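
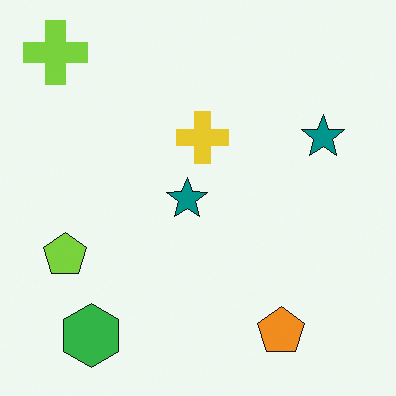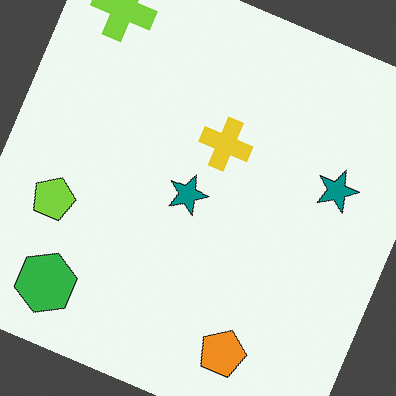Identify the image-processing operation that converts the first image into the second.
It was rotated clockwise by a clearly visible amount.

Every shape is tilted by the same angle and the image corners show triangular fill wedges — a whole-image rotation by a non-right angle.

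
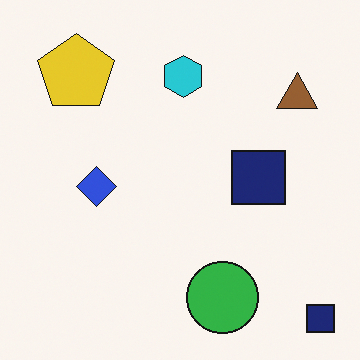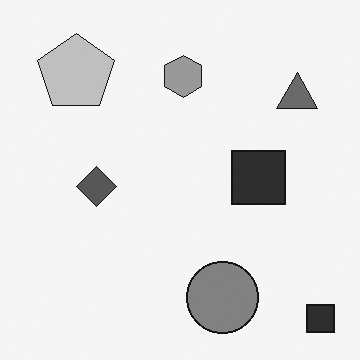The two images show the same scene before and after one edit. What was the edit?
The second image is the first converted to grayscale.

All color is removed — every shape is now a shade of grey.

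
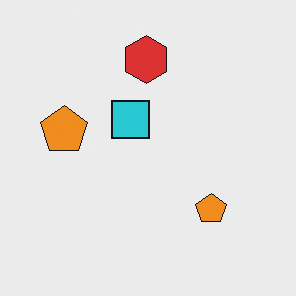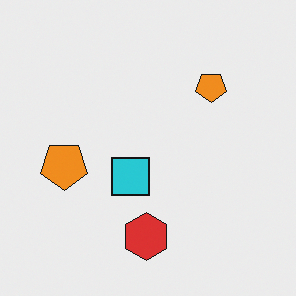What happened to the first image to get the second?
It was flipped vertically (top ↔ bottom).

The red hexagon is in the top of the first image and the bottom of the second — shapes on opposite sides of the horizontal midline have swapped in a mirror flip.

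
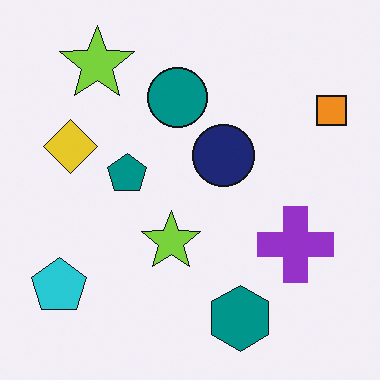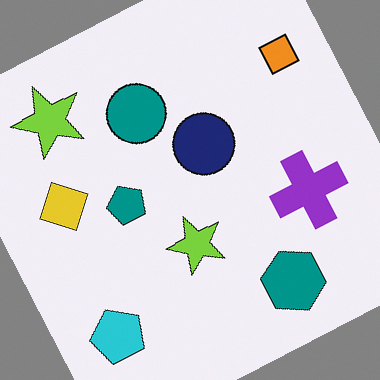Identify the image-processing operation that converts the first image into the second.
It was rotated counter-clockwise by a clearly visible amount.

Every shape is tilted by the same angle and the image corners show triangular fill wedges — a whole-image rotation by a non-right angle.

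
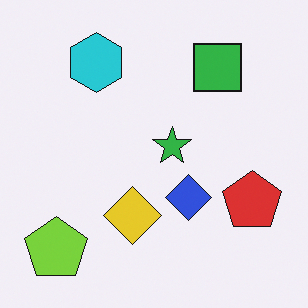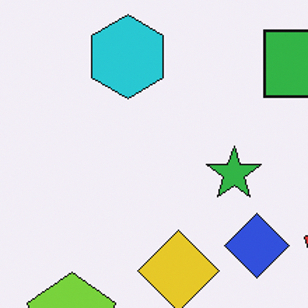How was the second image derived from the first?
The second image is the first cropped slightly and scaled back up.

The visible shapes are larger and the field of view is narrower; shapes near the original edges may be partly or wholly outside the frame — a crop-and-rescale.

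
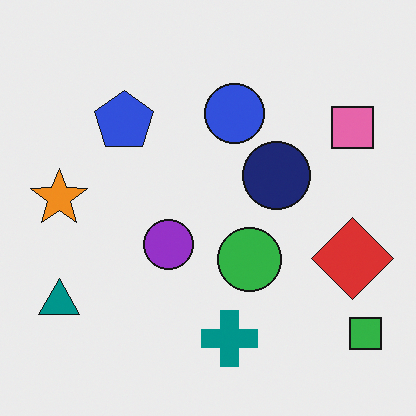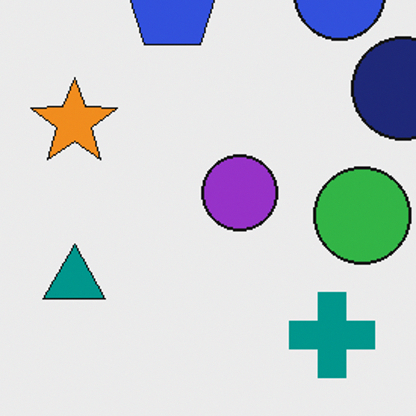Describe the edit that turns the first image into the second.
The second image is the first cropped to a modestly smaller region and rescaled.

The visible shapes are larger and the field of view is narrower; shapes near the original edges may be partly or wholly outside the frame — a crop-and-rescale.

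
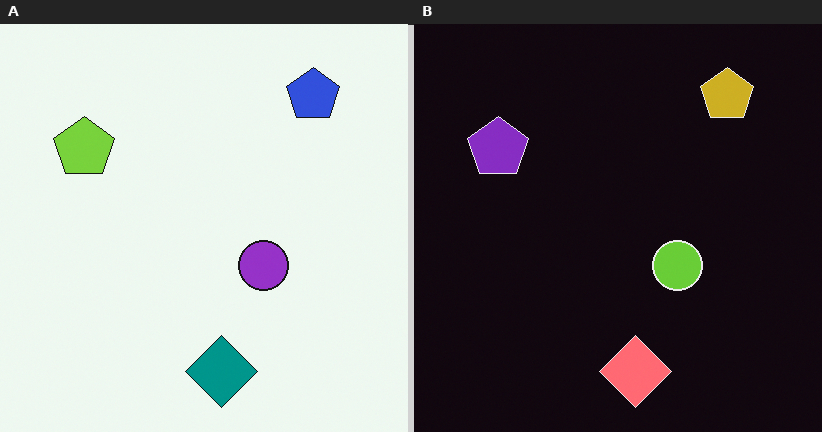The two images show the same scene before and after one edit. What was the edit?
This is the original image color-inverted (negative).

The light background has become dark and every shape's color is its complement — a photographic negative.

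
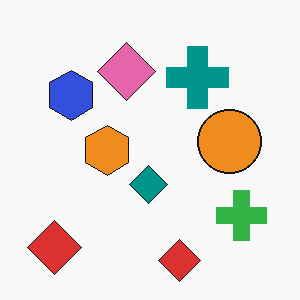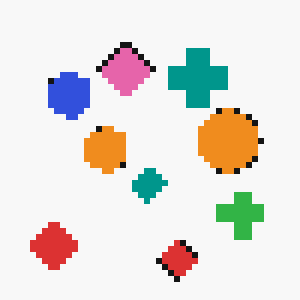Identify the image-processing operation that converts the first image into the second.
The transformation is: pixelated into visible square blocks.

Shapes are reduced to large square blocks; fine edges and outlines are lost — a downscale-then-upscale (mosaic) effect.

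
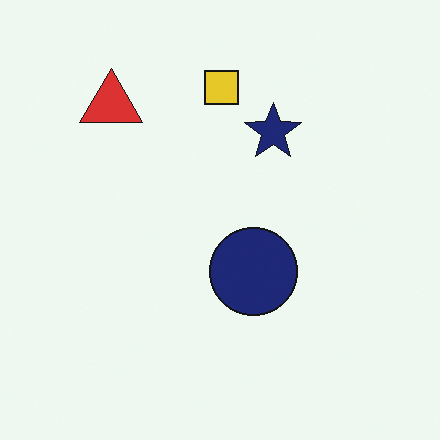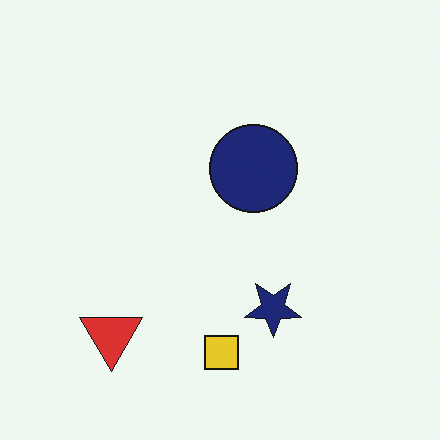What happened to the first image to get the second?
The transformation is: flipped vertically (top ↔ bottom).

The yellow square is in the top of the first image and the bottom of the second — shapes on opposite sides of the horizontal midline have swapped in a mirror flip.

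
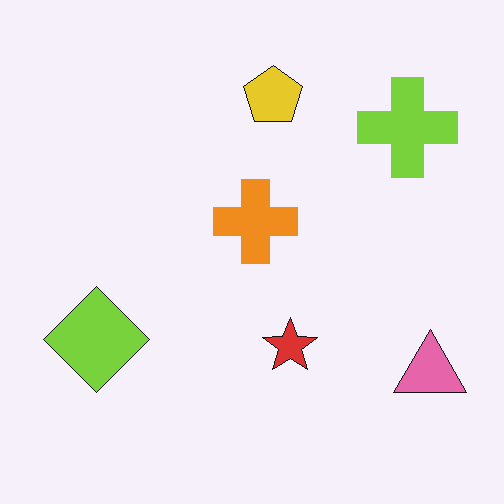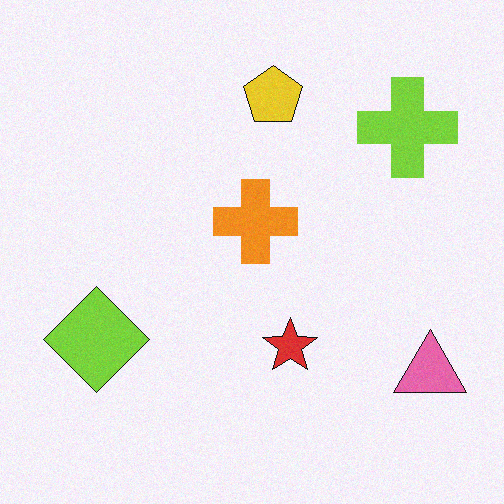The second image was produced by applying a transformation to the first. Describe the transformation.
The second image is the first degraded with a light layer of grain.

Random speckle covers the whole image, including the flat background.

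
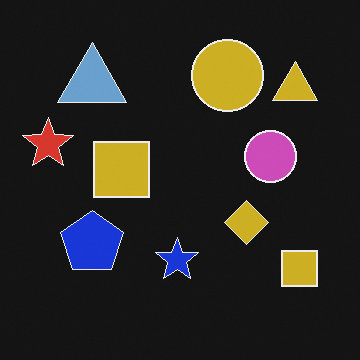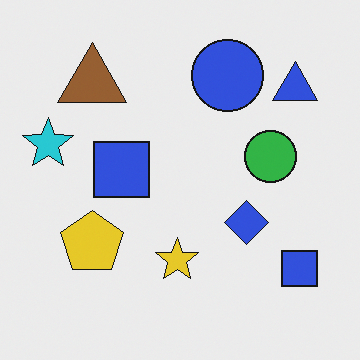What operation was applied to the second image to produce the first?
Color-inverted (negative).

The light background has become dark and every shape's color is its complement — a photographic negative.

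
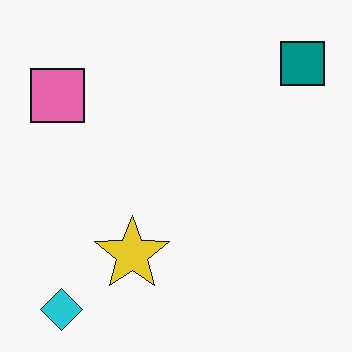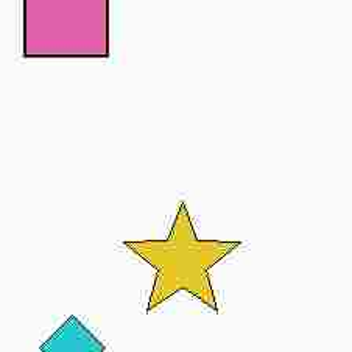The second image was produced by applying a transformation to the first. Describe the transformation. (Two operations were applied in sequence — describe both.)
The transformation is: heavily JPEG-compressed with obvious blocking artifacts, then cropped to a modestly smaller region and rescaled.

Blocky 8×8 compression artifacts appear around shape edges and the flat background shows ringing — characteristic JPEG degradation. The visible shapes are larger and the field of view is narrower; shapes near the original edges may be partly or wholly outside the frame — a crop-and-rescale.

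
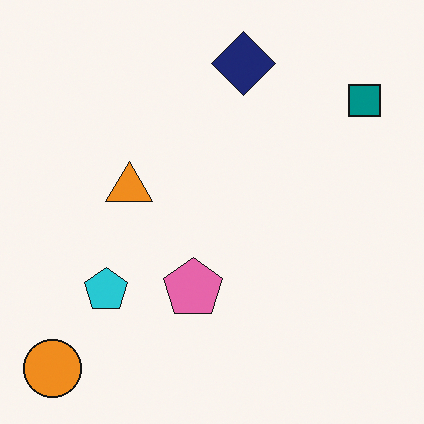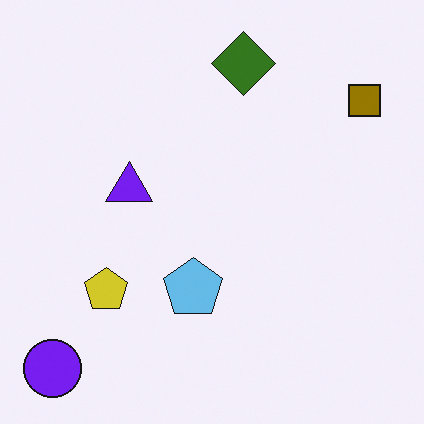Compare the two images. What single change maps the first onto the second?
It was hue-shifted through roughly half the color wheel.

Every shape's color has rotated by the same amount around the hue wheel — a uniform hue shift.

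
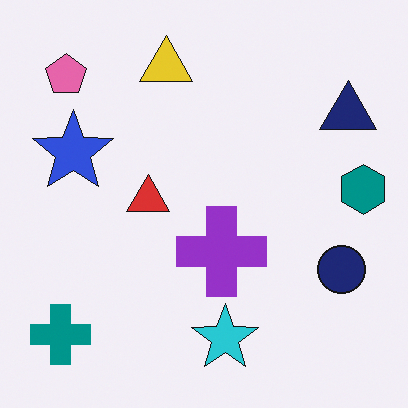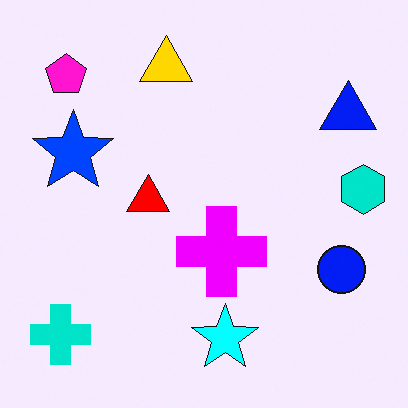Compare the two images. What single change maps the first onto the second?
The transformation is: made much more vivid (saturation change).

All colors are more vivid — a global saturation change.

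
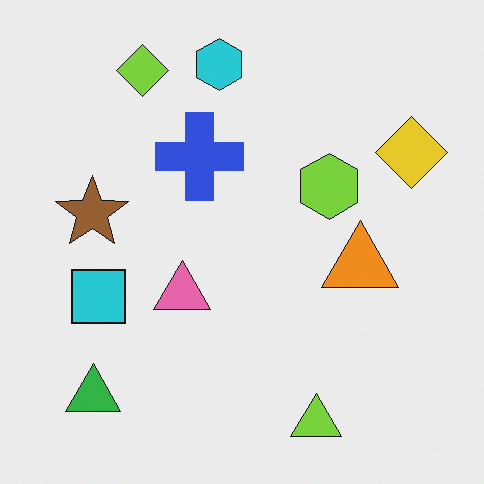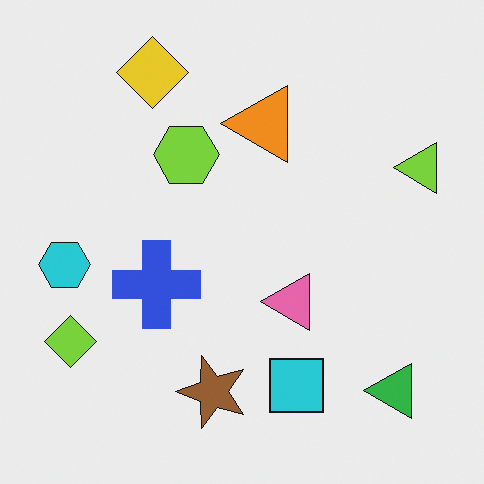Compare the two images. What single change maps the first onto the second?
Rotated 90° counter-clockwise.

The green triangle sits in the bottom-left of the first image and the bottom-right of the second — consistent with a whole-image 90° counter-clockwise rotation.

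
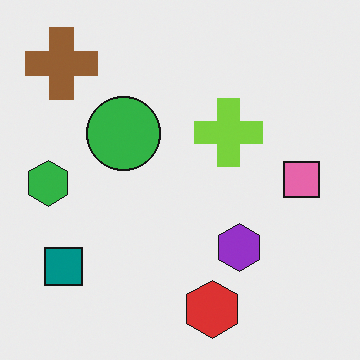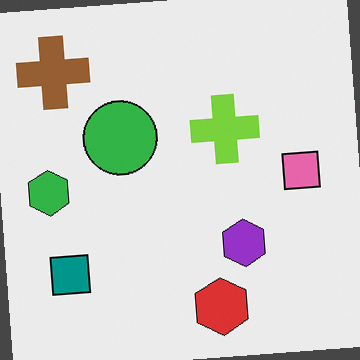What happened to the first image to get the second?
Rotated counter-clockwise by a slight angle.

Every shape is tilted by the same angle and the image corners show triangular fill wedges — a whole-image rotation by a non-right angle.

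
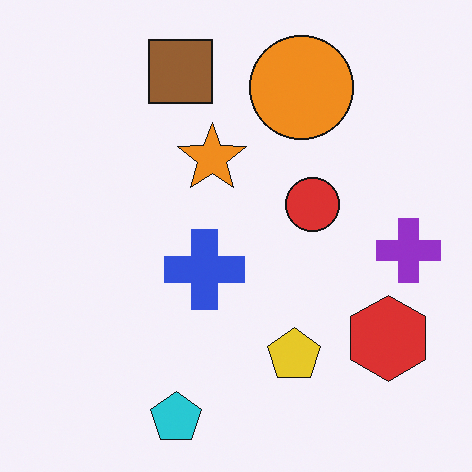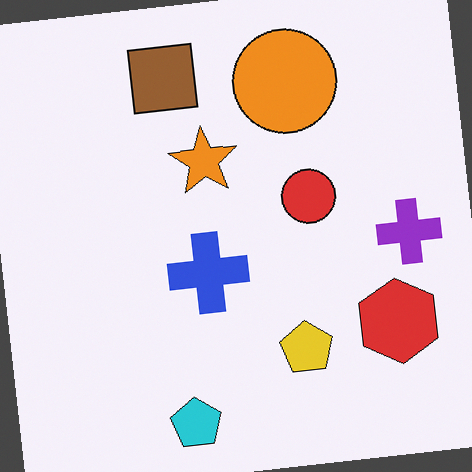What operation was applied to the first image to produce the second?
The second image is the first rotated counter-clockwise by a small amount.

Every shape is tilted by the same angle and the image corners show triangular fill wedges — a whole-image rotation by a non-right angle.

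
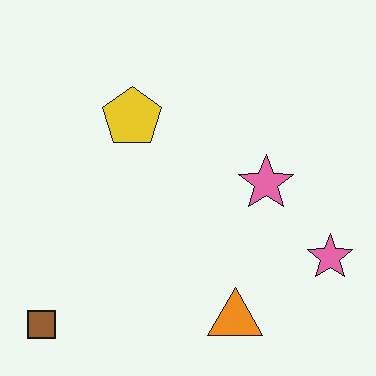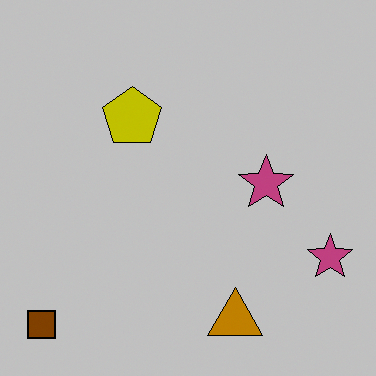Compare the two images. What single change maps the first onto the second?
It was heavily posterized to just a handful of flat colors.

Each flat color has snapped to a coarser quantized level — most visibly, the near-white background has dropped to a flat grey.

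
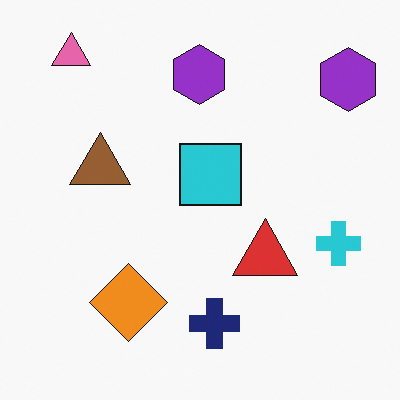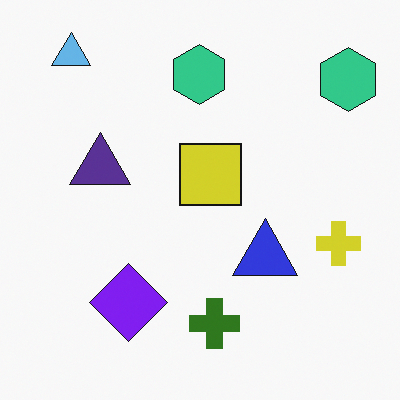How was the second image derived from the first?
Hue-shifted by a large amount.

Every shape's color has rotated by the same amount around the hue wheel — a uniform hue shift.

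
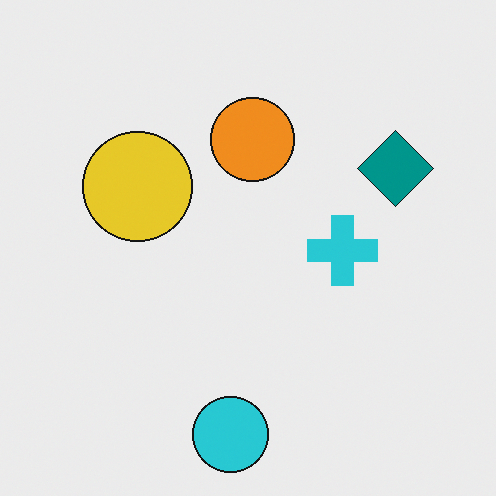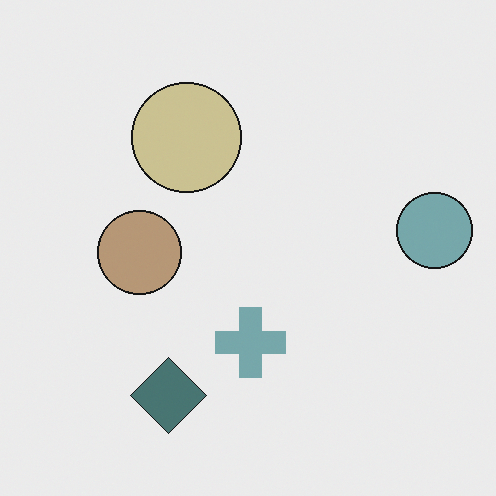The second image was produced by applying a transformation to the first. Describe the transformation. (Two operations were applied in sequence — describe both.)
The second image is the first transposed (reflected across the top-left ↔ bottom-right diagonal), then made much more muted (saturation change).

Shapes have swapped their row and column positions — what was in the top-right is now in the bottom-left — a diagonal reflection. All colors are more muted and greyish — a global saturation change.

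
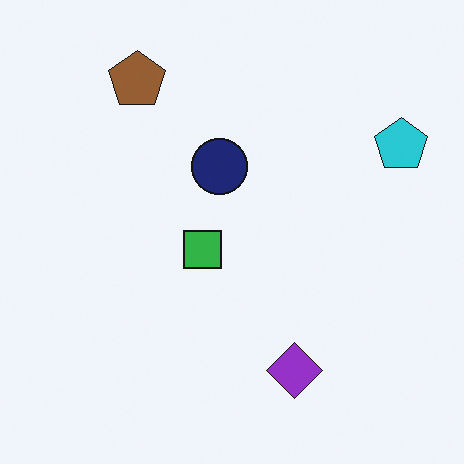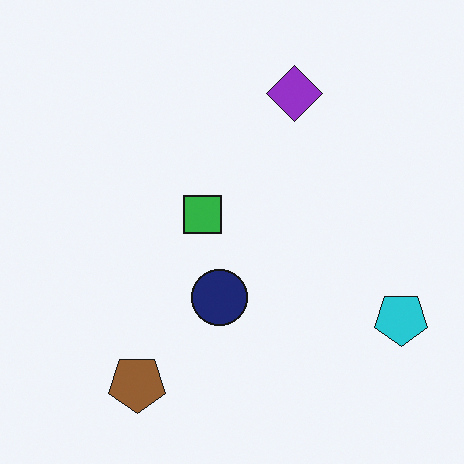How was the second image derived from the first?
The image was flipped vertically (top ↔ bottom).

The brown pentagon is in the top-left of the first image and the bottom-left of the second — shapes on opposite sides of the horizontal midline have swapped in a mirror flip.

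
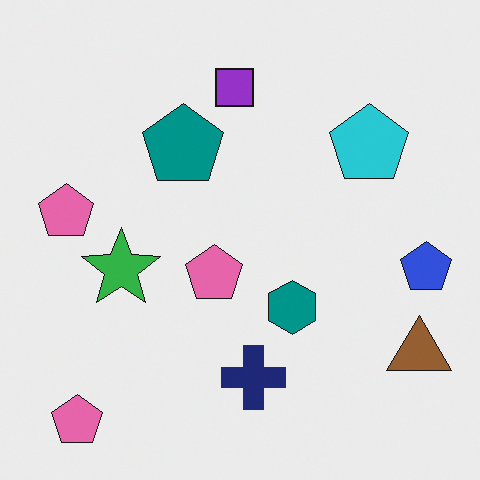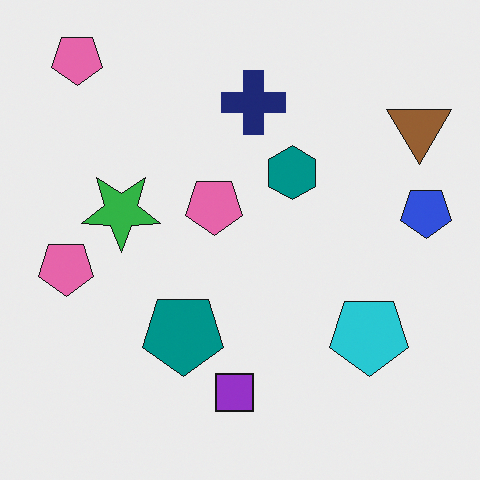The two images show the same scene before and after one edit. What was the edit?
The second image is the first flipped vertically (top ↔ bottom).

The purple square is in the top of the first image and the bottom of the second — shapes on opposite sides of the horizontal midline have swapped in a mirror flip.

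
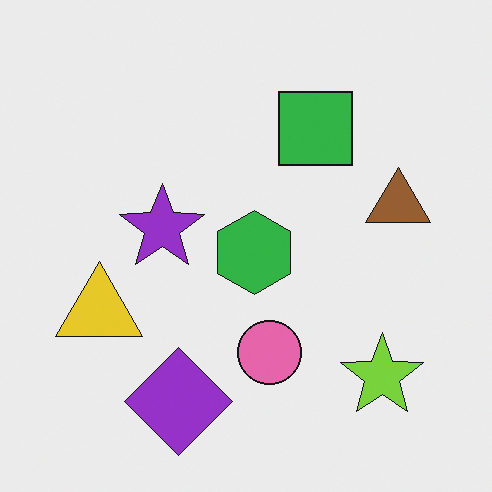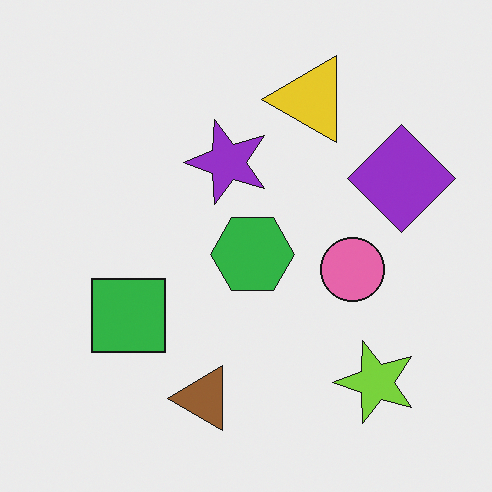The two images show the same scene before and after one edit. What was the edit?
The image was transposed (reflected across the top-left ↔ bottom-right diagonal).

Shapes have swapped their row and column positions — what was in the top-right is now in the bottom-left — a diagonal reflection.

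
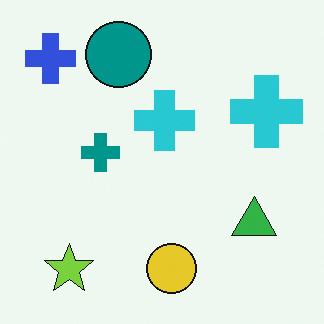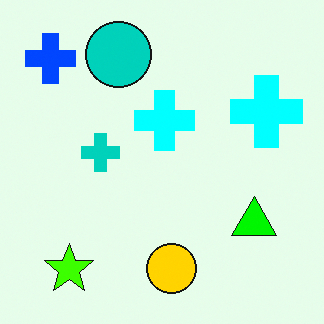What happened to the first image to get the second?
The second image is the first heavily oversaturated.

All colors are more vivid — a global saturation change.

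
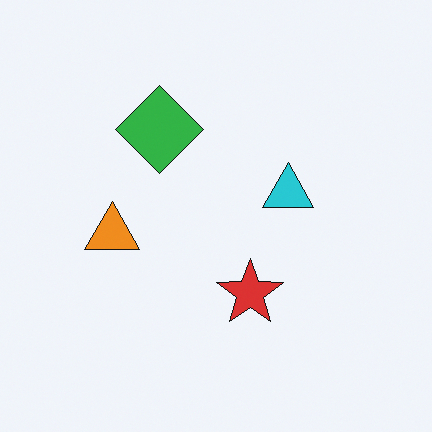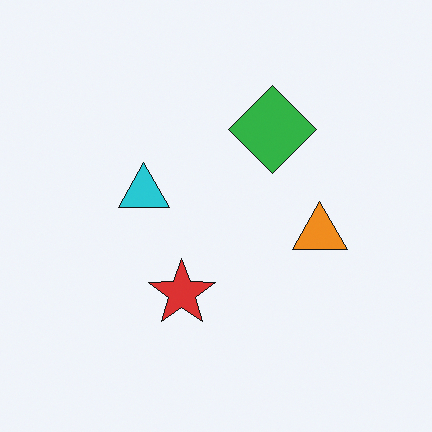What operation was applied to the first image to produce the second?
This is the original image flipped horizontally (left ↔ right).

The orange triangle is in the left of the first image and the right of the second — shapes on opposite sides of the vertical midline have swapped in a mirror flip.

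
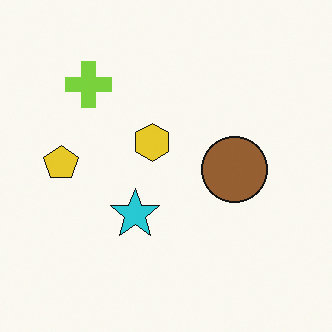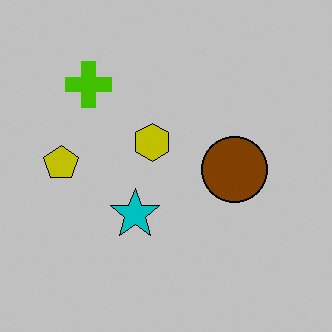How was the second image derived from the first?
This is the original image heavily posterized to just a handful of flat colors.

Each flat color has snapped to a coarser quantized level — most visibly, the near-white background has dropped to a flat grey.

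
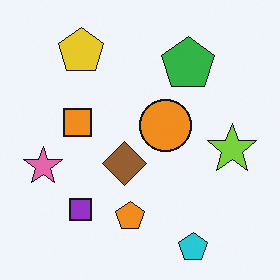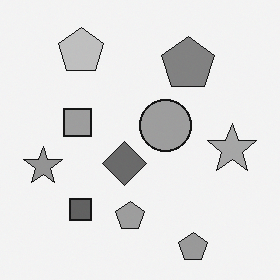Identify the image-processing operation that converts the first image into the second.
It was converted to grayscale.

All color is removed — every shape is now a shade of grey.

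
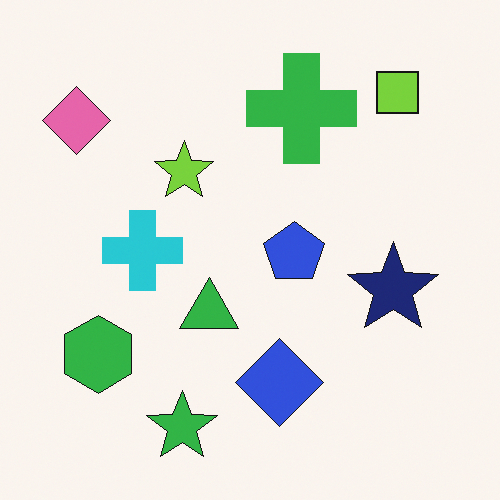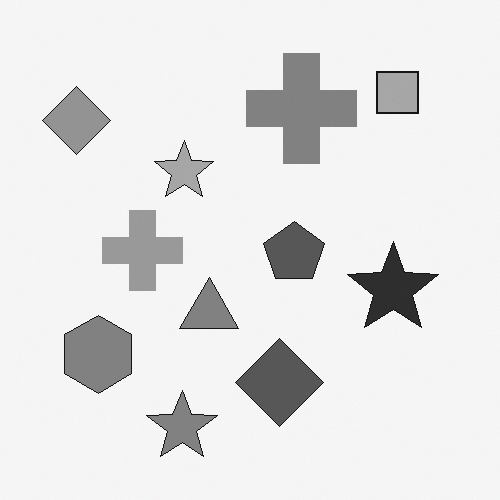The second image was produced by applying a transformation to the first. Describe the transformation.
The image was converted to grayscale.

All color is removed — every shape is now a shade of grey.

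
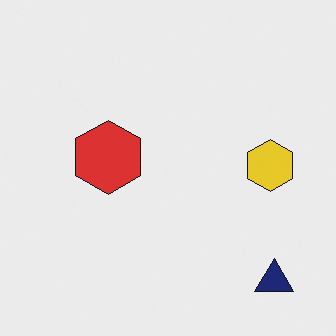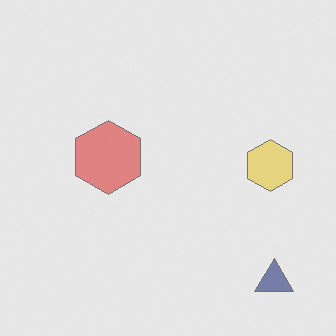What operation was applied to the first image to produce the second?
Given much lower contrast.

Tones are pushed toward mid-grey across the whole image — a global contrast change.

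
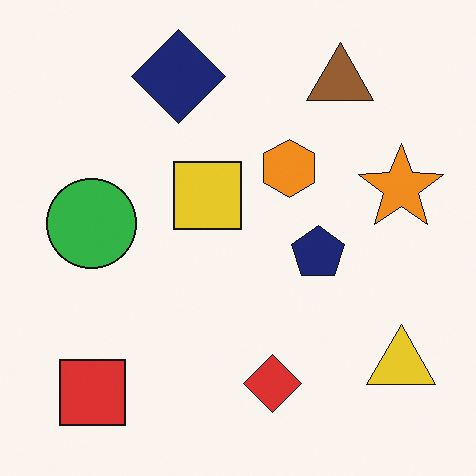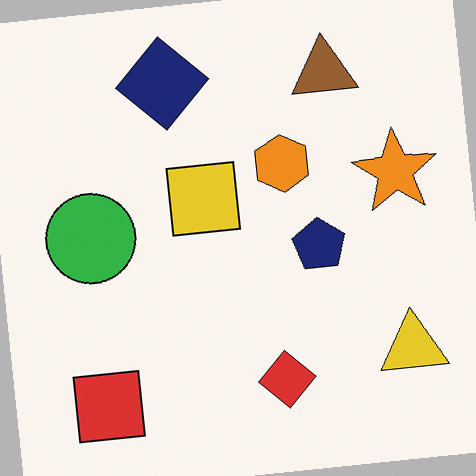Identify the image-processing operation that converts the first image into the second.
The transformation is: rotated counter-clockwise by a small amount.

Every shape is tilted by the same angle and the image corners show triangular fill wedges — a whole-image rotation by a non-right angle.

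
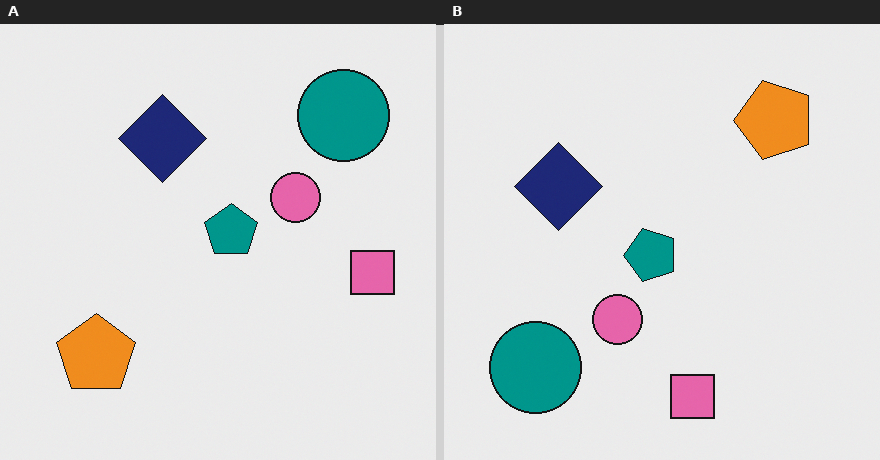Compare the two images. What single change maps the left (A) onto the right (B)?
Transposed (reflected across the top-left ↔ bottom-right diagonal).

Shapes have swapped their row and column positions — what was in the top-right is now in the bottom-left — a diagonal reflection.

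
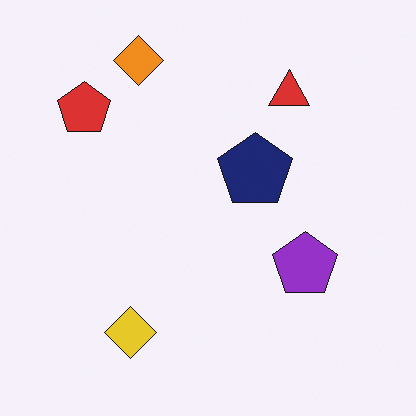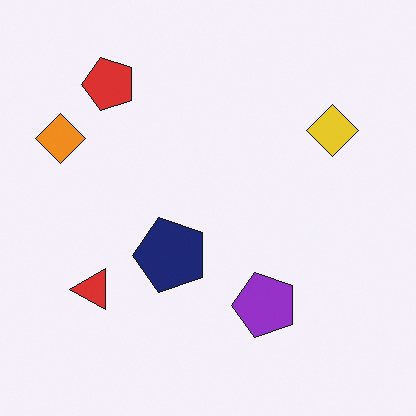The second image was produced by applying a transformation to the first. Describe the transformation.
It was transposed (reflected across the top-left ↔ bottom-right diagonal).

Shapes have swapped their row and column positions — what was in the top-right is now in the bottom-left — a diagonal reflection.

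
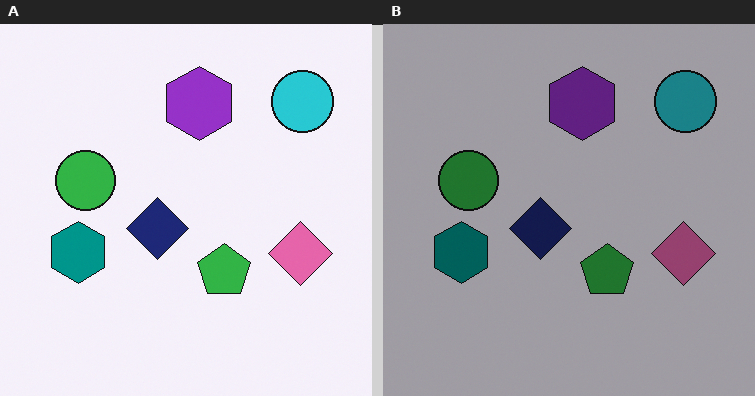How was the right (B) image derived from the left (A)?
The transformation is: darkened a lot.

Every pixel — background and shapes alike — is uniformly darkened.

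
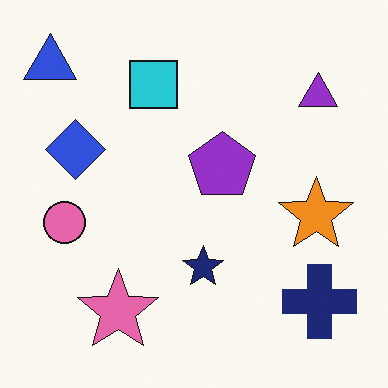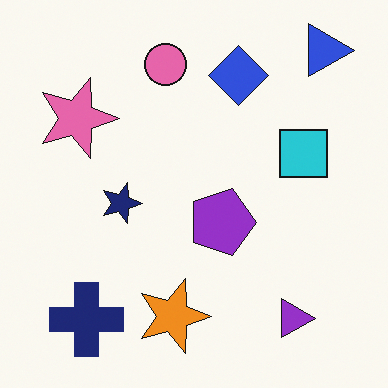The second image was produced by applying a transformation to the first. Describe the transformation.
The image was rotated 90° clockwise.

The blue triangle sits in the top-left of the first image and the top-right of the second — consistent with a whole-image 90° clockwise rotation.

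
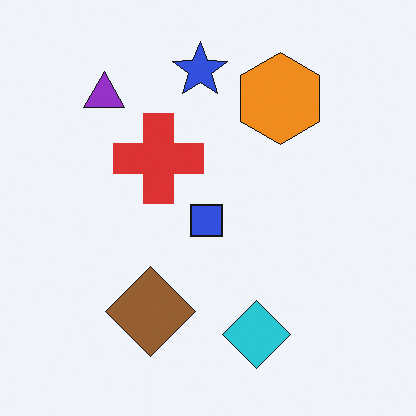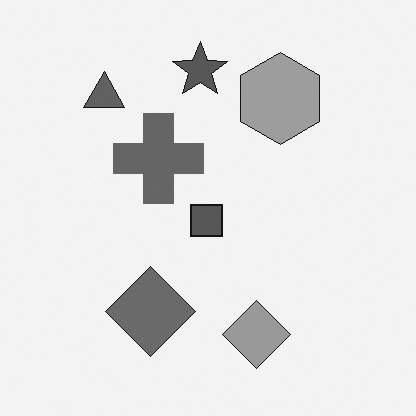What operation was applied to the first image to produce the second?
This is the original image converted to grayscale.

All color is removed — every shape is now a shade of grey.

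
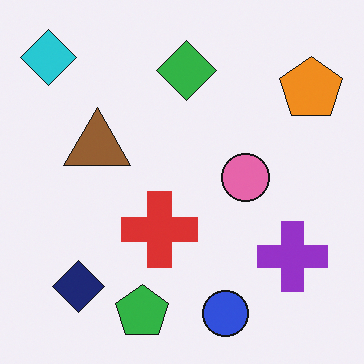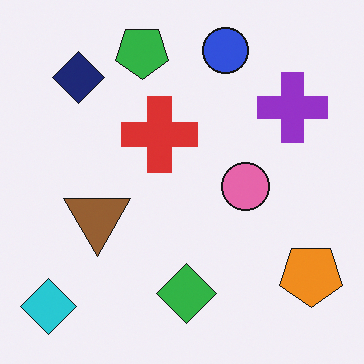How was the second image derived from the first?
This is the original image flipped vertically (top ↔ bottom).

The blue circle is in the bottom of the first image and the top of the second — shapes on opposite sides of the horizontal midline have swapped in a mirror flip.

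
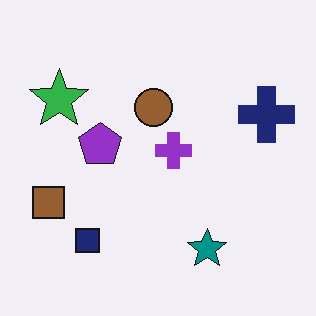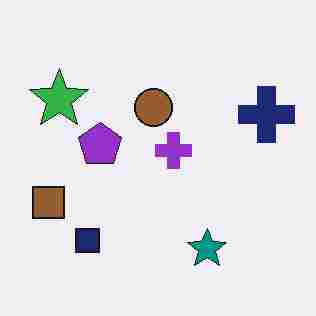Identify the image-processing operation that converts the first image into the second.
Degraded with heavy JPEG compression.

Blocky 8×8 compression artifacts appear around shape edges and the flat background shows ringing — characteristic JPEG degradation.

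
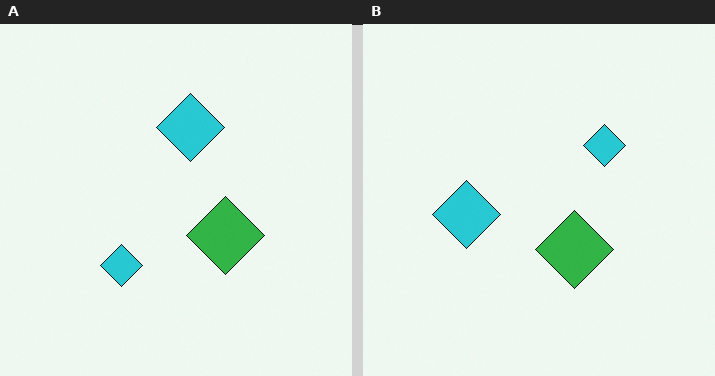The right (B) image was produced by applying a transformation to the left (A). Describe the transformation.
It was transposed (reflected across the top-left ↔ bottom-right diagonal).

Shapes have swapped their row and column positions — what was in the top-right is now in the bottom-left — a diagonal reflection.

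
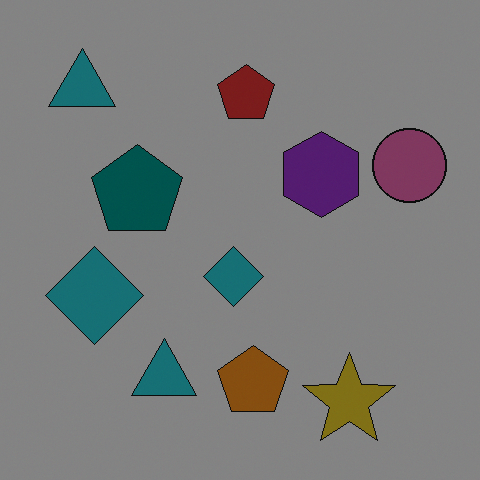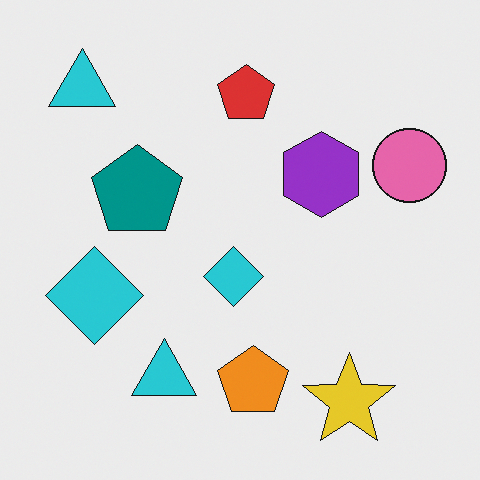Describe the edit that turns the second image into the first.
Noticeably darkened.

Every pixel — background and shapes alike — is uniformly darkened.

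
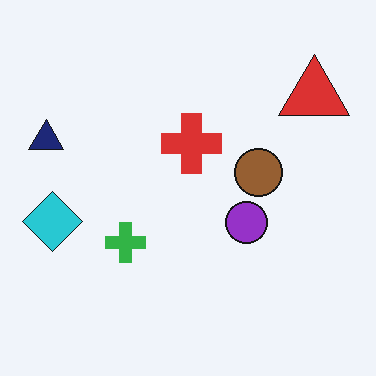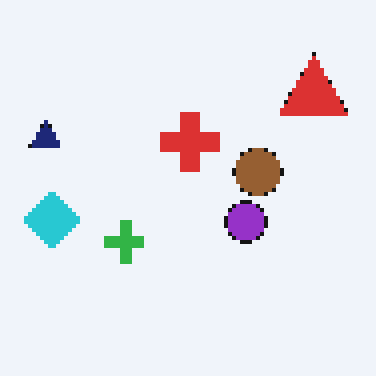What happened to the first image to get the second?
It was mildly pixelated.

Shapes are reduced to large square blocks; fine edges and outlines are lost — a downscale-then-upscale (mosaic) effect.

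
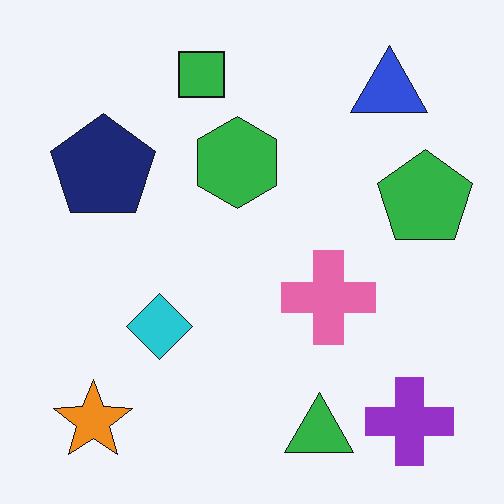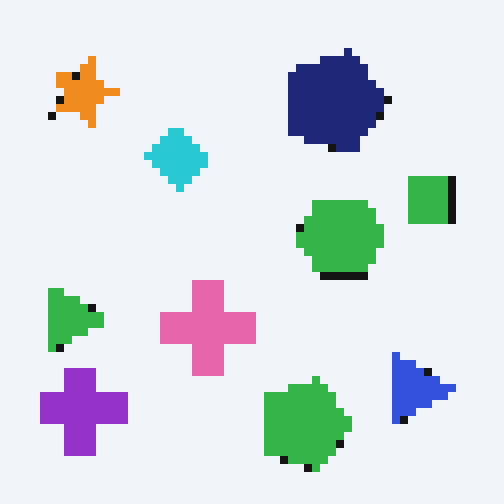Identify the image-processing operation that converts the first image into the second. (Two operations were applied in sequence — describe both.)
The transformation is: rotated 90° clockwise, then pixelated into visible square blocks.

The orange star sits in the bottom-left of the first image and the top-left of the second — consistent with a whole-image 90° clockwise rotation. Shapes are reduced to large square blocks; fine edges and outlines are lost — a downscale-then-upscale (mosaic) effect.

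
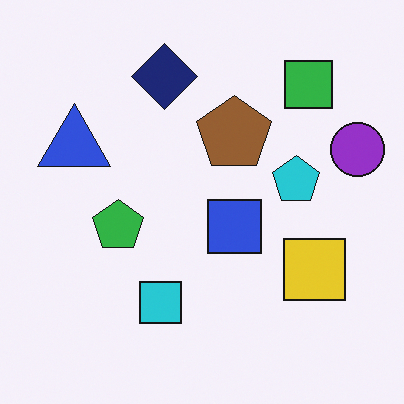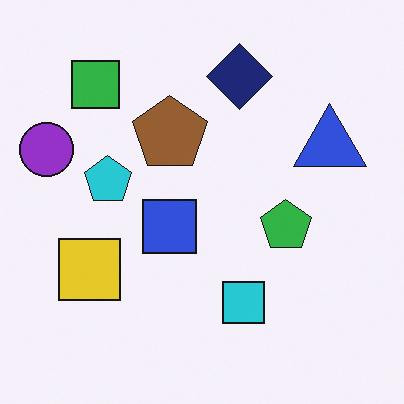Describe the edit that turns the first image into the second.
The image was flipped horizontally (left ↔ right).

The purple circle is in the right of the first image and the left of the second — shapes on opposite sides of the vertical midline have swapped in a mirror flip.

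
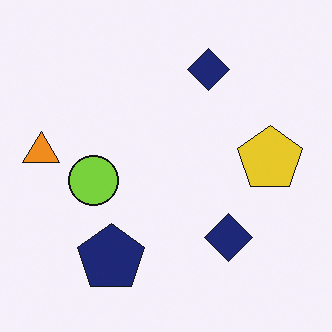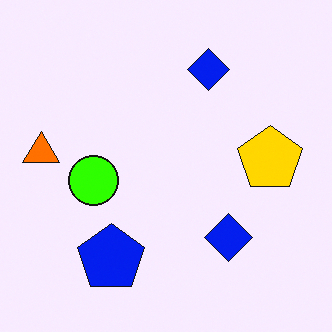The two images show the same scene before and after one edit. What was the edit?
The image was made much more vivid (saturation change).

All colors are more vivid — a global saturation change.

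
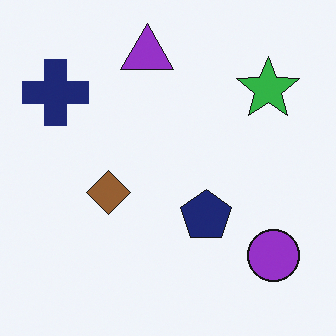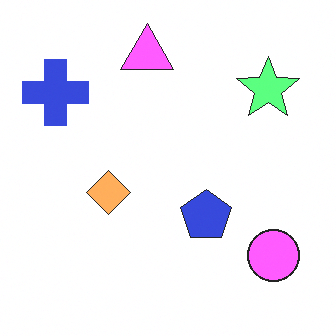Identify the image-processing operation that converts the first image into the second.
The transformation is: noticeably brightened.

Every pixel — background and shapes alike — is uniformly brightened.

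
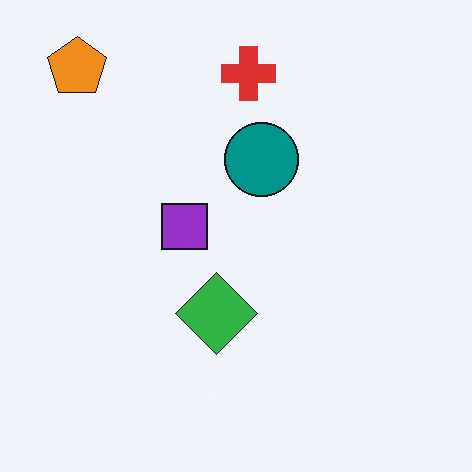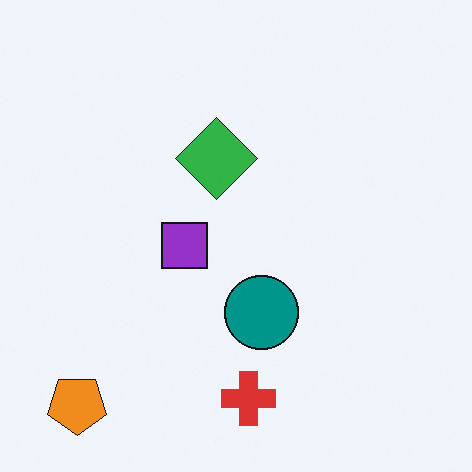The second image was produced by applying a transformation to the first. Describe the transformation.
Flipped vertically (top ↔ bottom).

The orange pentagon is in the top-left of the first image and the bottom-left of the second — shapes on opposite sides of the horizontal midline have swapped in a mirror flip.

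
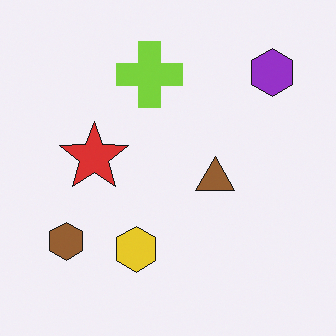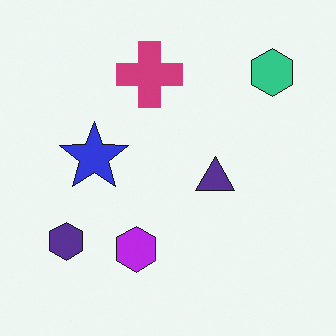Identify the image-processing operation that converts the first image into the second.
The image was hue-shifted by a large amount.

Every shape's color has rotated by the same amount around the hue wheel — a uniform hue shift.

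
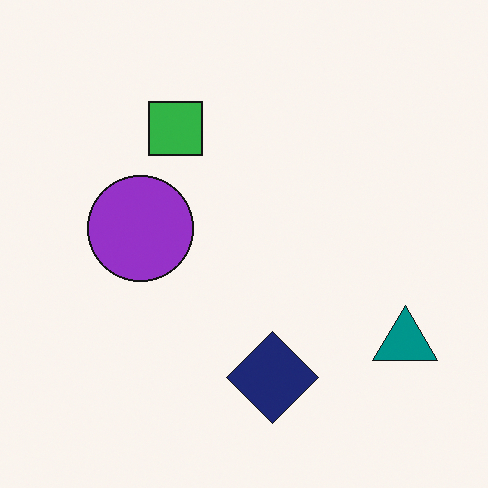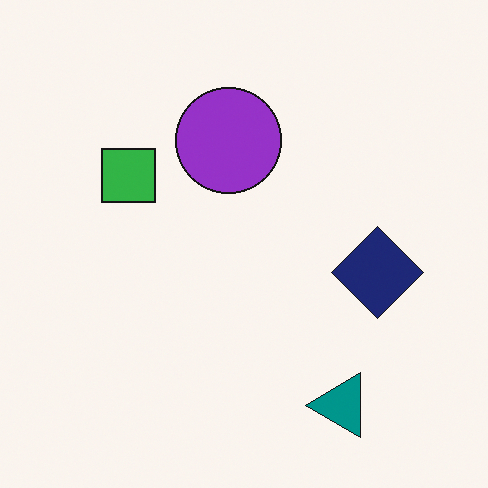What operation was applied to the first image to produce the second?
The second image is the first transposed (reflected across the top-left ↔ bottom-right diagonal).

Shapes have swapped their row and column positions — what was in the top-right is now in the bottom-left — a diagonal reflection.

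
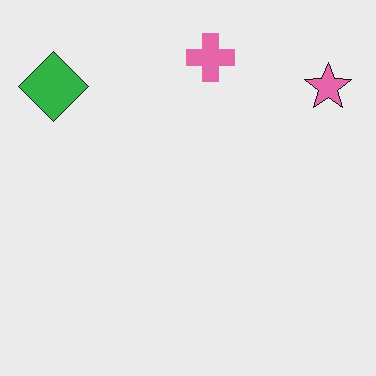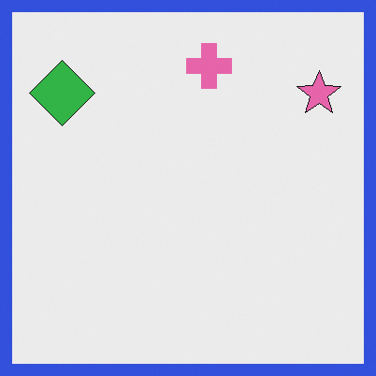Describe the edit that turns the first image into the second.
It was framed with a blue border.

A solid blue frame runs around the edge of the second image, with the content slightly shrunk inside it.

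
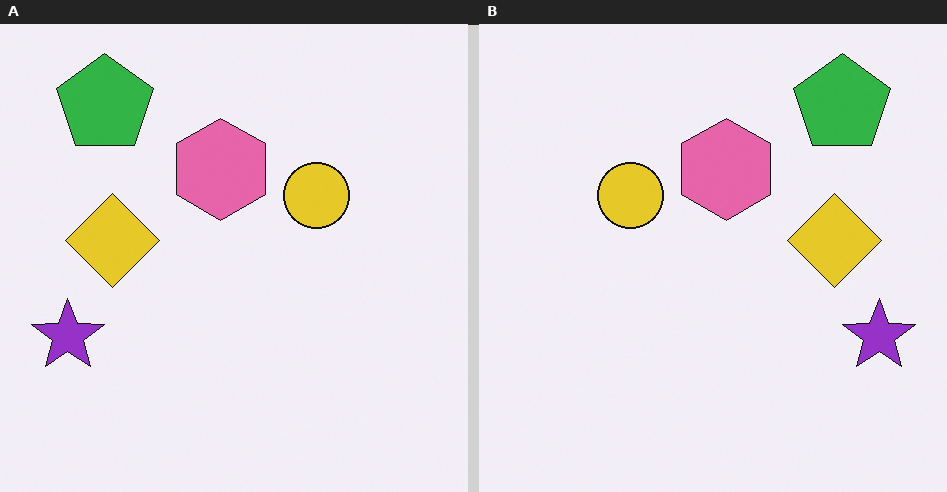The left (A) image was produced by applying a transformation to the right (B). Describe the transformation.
Flipped horizontally (left ↔ right).

The purple star is in the right of the right (B) image and the left of the left (A) — shapes on opposite sides of the vertical midline have swapped in a mirror flip.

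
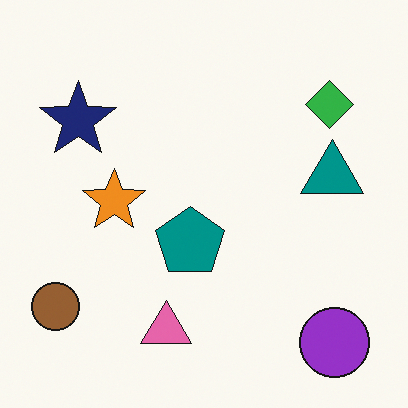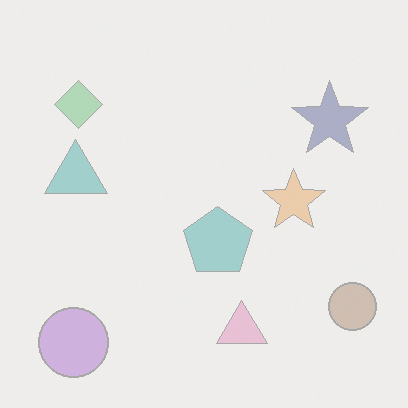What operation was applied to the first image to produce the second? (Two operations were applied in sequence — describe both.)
The image was given much lower contrast, then flipped horizontally (left ↔ right).

Tones are pushed toward mid-grey across the whole image — a global contrast change. The brown circle is in the bottom-left of the first image and the bottom-right of the second — shapes on opposite sides of the vertical midline have swapped in a mirror flip.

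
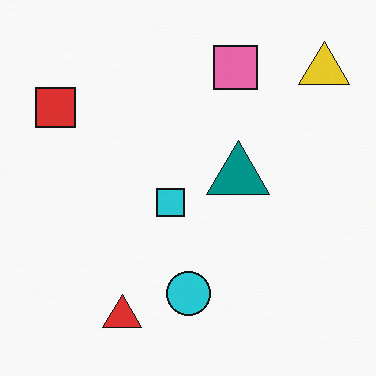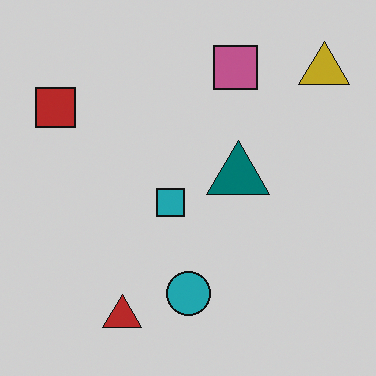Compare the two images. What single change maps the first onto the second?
Darkened a little.

Every pixel — background and shapes alike — is uniformly darkened.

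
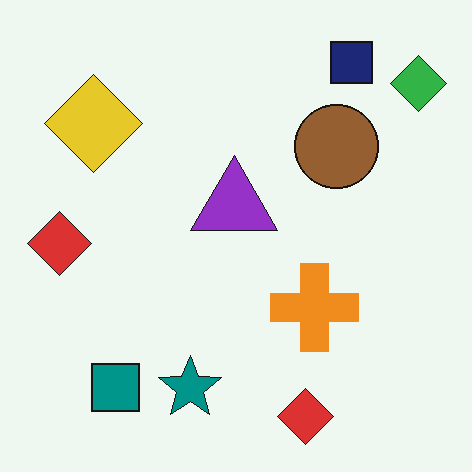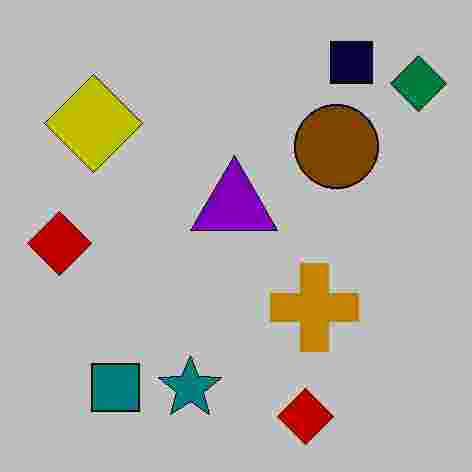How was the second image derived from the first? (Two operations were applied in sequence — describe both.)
Heavily posterized to just a handful of flat colors, then heavily JPEG-compressed with obvious blocking artifacts.

Each flat color has snapped to a coarser quantized level — most visibly, the near-white background has dropped to a flat grey. Blocky 8×8 compression artifacts appear around shape edges and the flat background shows ringing — characteristic JPEG degradation.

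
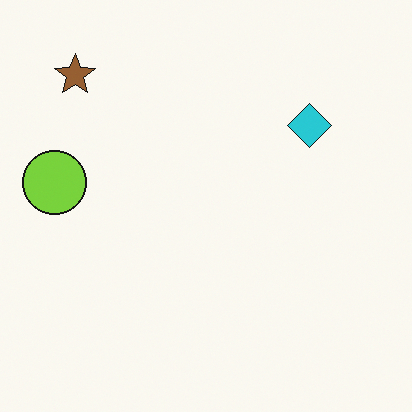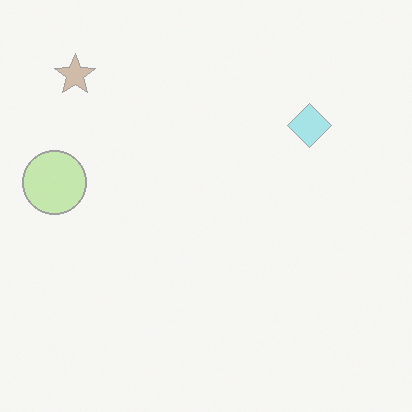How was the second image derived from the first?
The transformation is: washed out (contrast reduced).

Tones are pushed toward mid-grey across the whole image — a global contrast change.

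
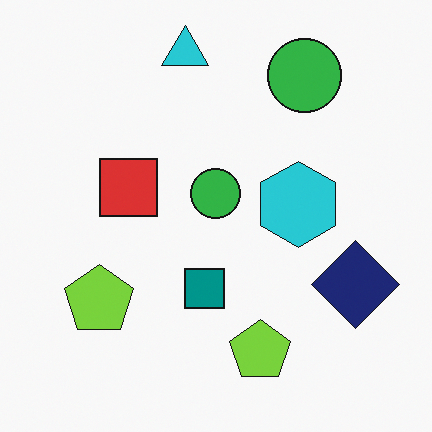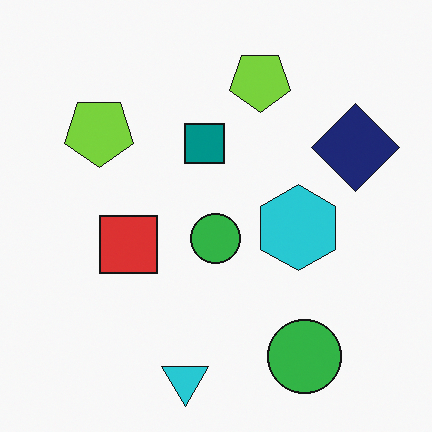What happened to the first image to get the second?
The image was flipped vertically (top ↔ bottom).

The cyan triangle is in the top of the first image and the bottom of the second — shapes on opposite sides of the horizontal midline have swapped in a mirror flip.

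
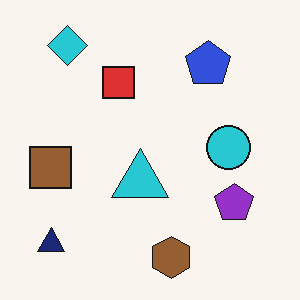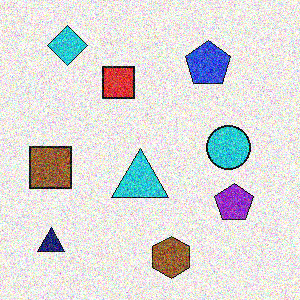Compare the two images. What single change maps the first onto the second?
It was degraded with heavy additive noise.

Random speckle covers the whole image, including the flat background.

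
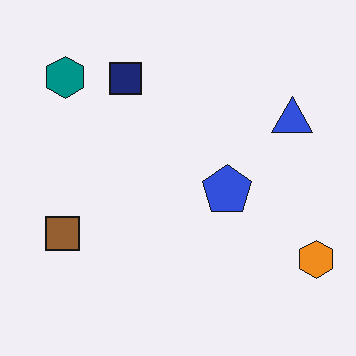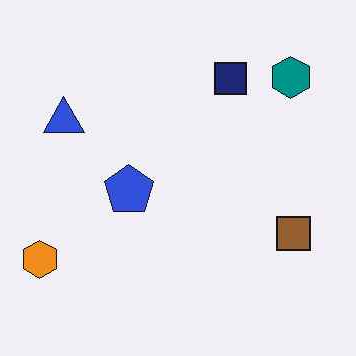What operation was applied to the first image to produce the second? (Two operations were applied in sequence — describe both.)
The second image is the first given moderate JPEG compression, then flipped horizontally (left ↔ right).

Blocky 8×8 compression artifacts appear around shape edges and the flat background shows ringing — characteristic JPEG degradation. The orange hexagon is in the bottom-right of the first image and the bottom-left of the second — shapes on opposite sides of the vertical midline have swapped in a mirror flip.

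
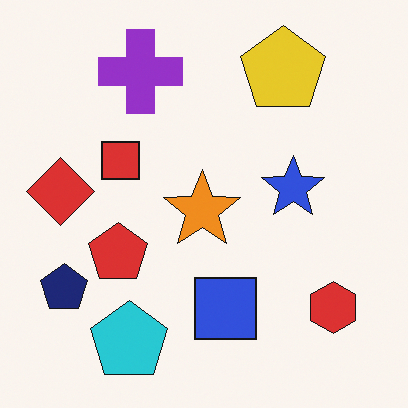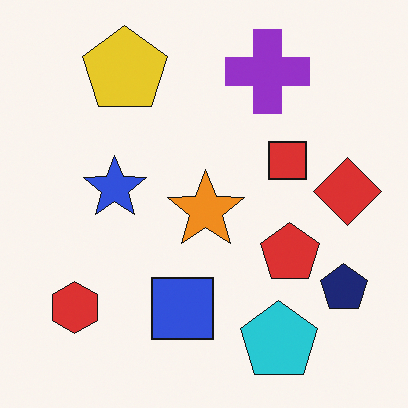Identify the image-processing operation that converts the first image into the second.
The second image is the first flipped horizontally (left ↔ right).

The red diamond is in the left of the first image and the right of the second — shapes on opposite sides of the vertical midline have swapped in a mirror flip.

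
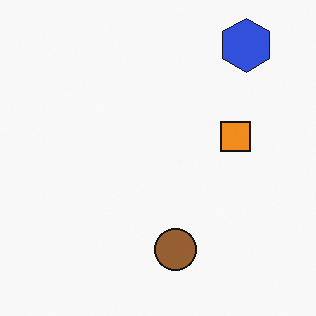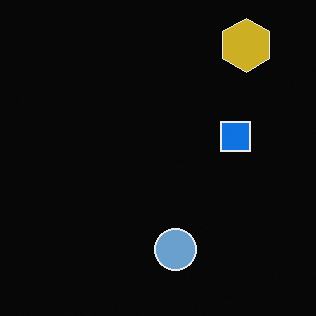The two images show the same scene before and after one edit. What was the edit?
It was color-inverted (negative).

The light background has become dark and every shape's color is its complement — a photographic negative.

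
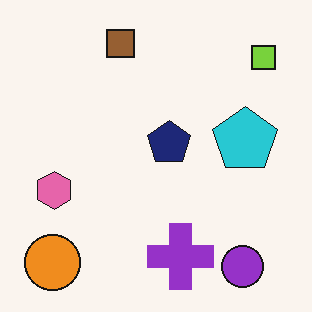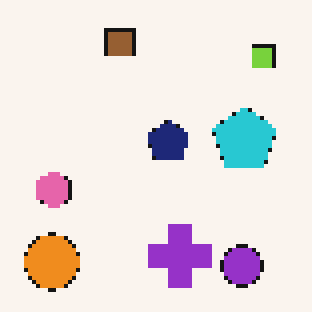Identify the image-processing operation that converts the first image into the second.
The second image is the first mildly pixelated.

Shapes are reduced to large square blocks; fine edges and outlines are lost — a downscale-then-upscale (mosaic) effect.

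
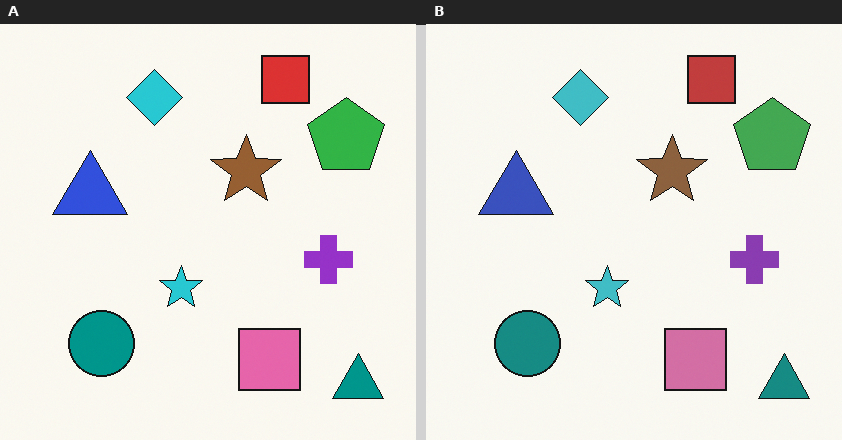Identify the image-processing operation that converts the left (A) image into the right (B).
It was slightly desaturated.

All colors are more muted and greyish — a global saturation change.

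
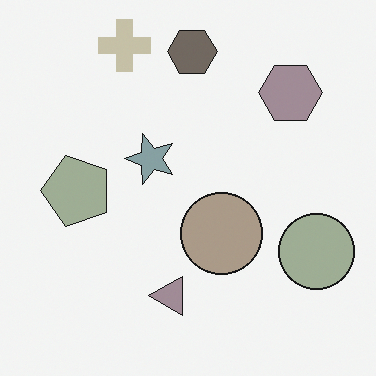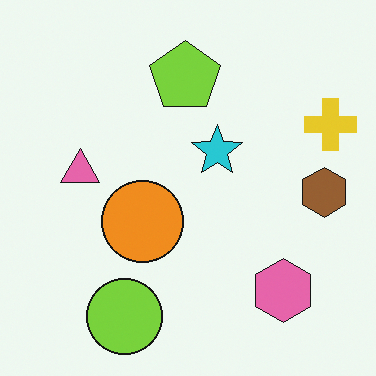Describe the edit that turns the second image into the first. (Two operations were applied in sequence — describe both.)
The transformation is: heavily desaturated, then rotated 90° counter-clockwise.

All colors are more muted and greyish — a global saturation change. The yellow cross sits in the top-right of the second image and the top-left of the first — consistent with a whole-image 90° counter-clockwise rotation.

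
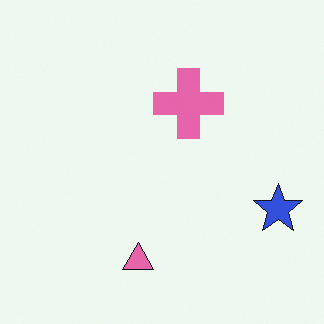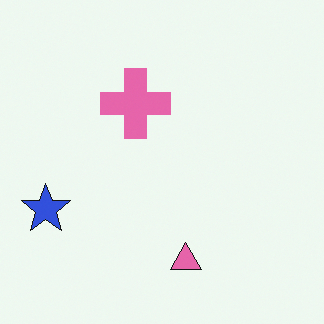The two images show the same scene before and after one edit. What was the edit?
The image was flipped horizontally (left ↔ right).

The blue star is in the right of the first image and the left of the second — shapes on opposite sides of the vertical midline have swapped in a mirror flip.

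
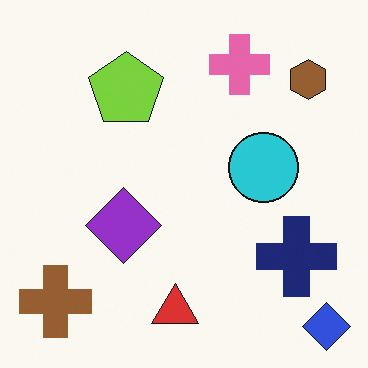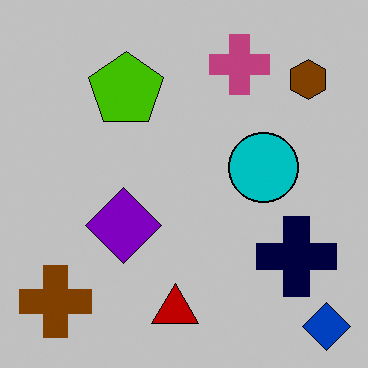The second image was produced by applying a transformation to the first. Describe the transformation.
The second image is the first aggressively posterized.

Each flat color has snapped to a coarser quantized level — most visibly, the near-white background has dropped to a flat grey.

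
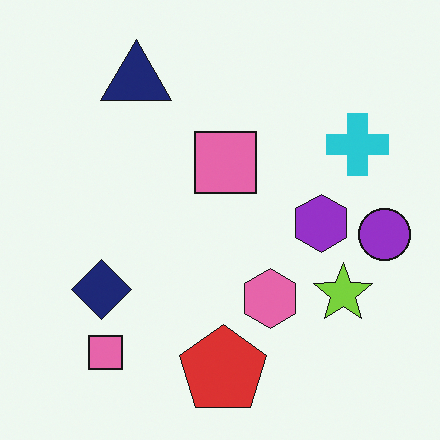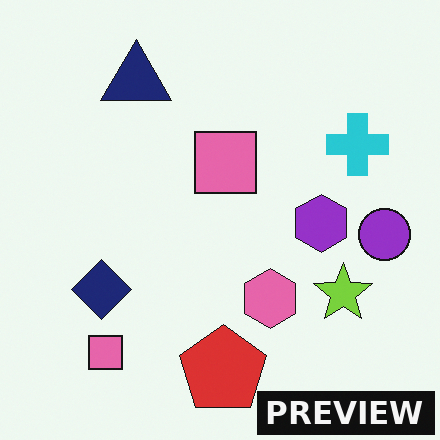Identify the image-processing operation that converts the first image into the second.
It was watermarked with the text "PREVIEW" in the lower-right corner.

A dark label reading "PREVIEW" appears in the lower-right corner.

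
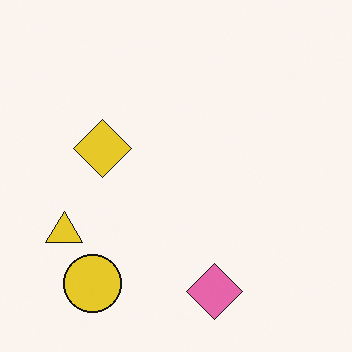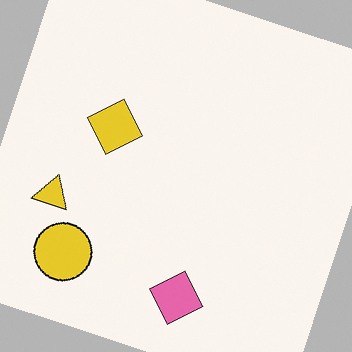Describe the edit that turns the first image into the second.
Rotated clockwise by a moderate amount.

Every shape is tilted by the same angle and the image corners show triangular fill wedges — a whole-image rotation by a non-right angle.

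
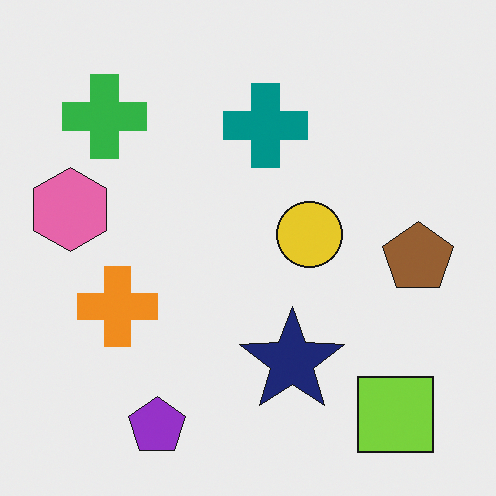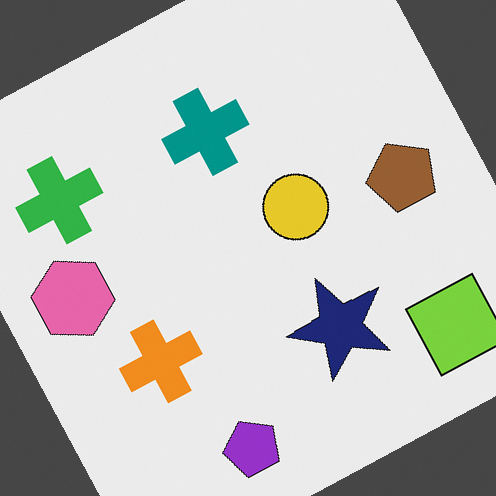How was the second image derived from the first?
The image was rotated counter-clockwise by a clearly visible amount.

Every shape is tilted by the same angle and the image corners show triangular fill wedges — a whole-image rotation by a non-right angle.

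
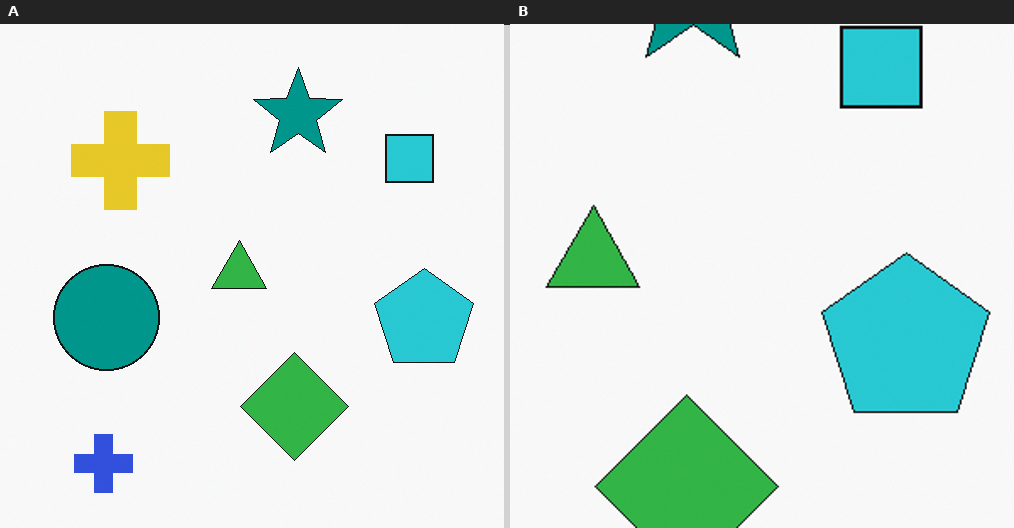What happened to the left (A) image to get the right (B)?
It was cropped to a noticeably smaller region and rescaled.

The visible shapes are larger and the field of view is narrower; shapes near the original edges may be partly or wholly outside the frame — a crop-and-rescale.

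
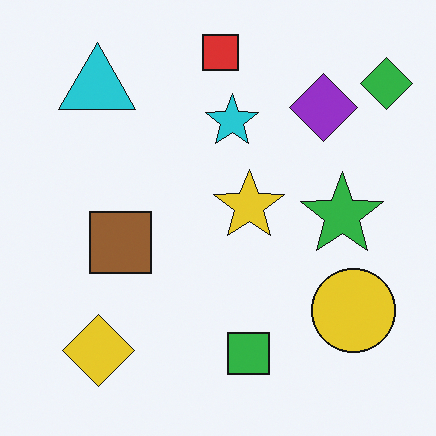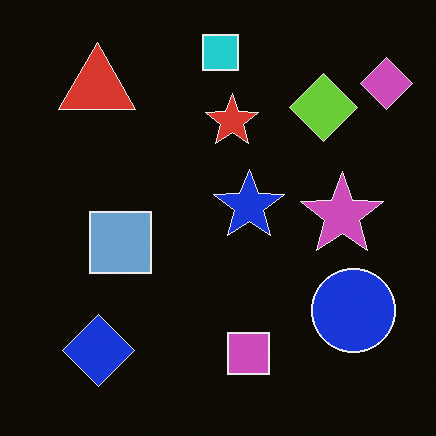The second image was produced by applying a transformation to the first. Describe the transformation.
The image was color-inverted (negative).

The light background has become dark and every shape's color is its complement — a photographic negative.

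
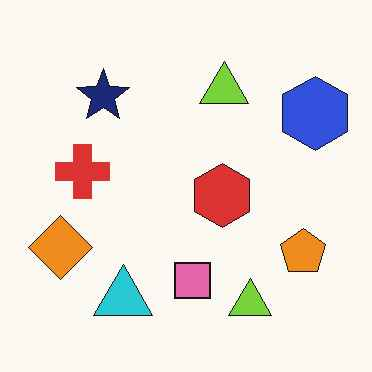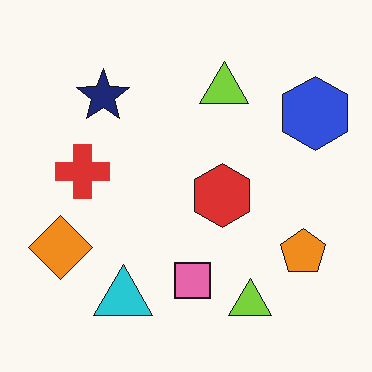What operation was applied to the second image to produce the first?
The transformation is: given moderate JPEG compression.

Blocky 8×8 compression artifacts appear around shape edges and the flat background shows ringing — characteristic JPEG degradation.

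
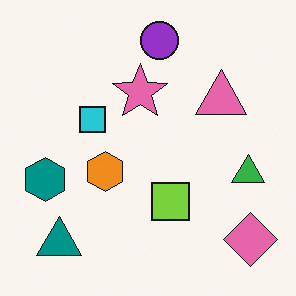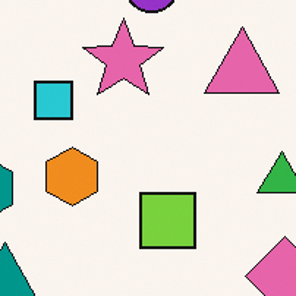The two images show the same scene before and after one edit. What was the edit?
The second image is the first cropped to a modestly smaller region and rescaled.

The visible shapes are larger and the field of view is narrower; shapes near the original edges may be partly or wholly outside the frame — a crop-and-rescale.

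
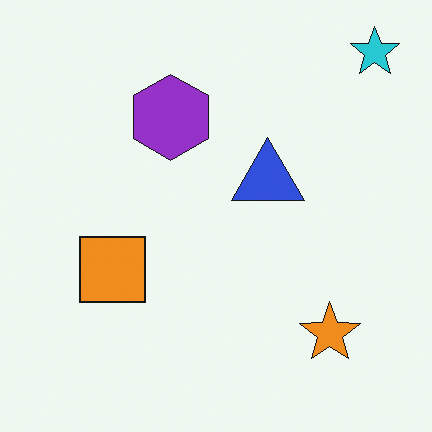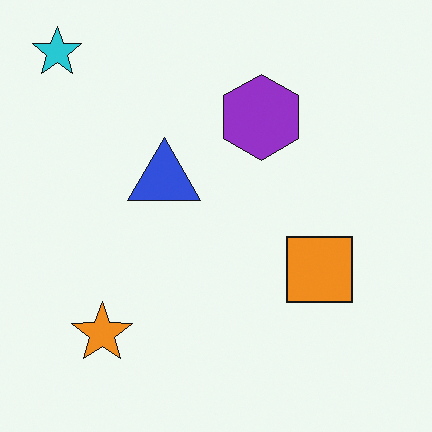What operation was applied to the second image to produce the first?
This is the original image flipped horizontally (left ↔ right).

The cyan star is in the top-left of the second image and the top-right of the first — shapes on opposite sides of the vertical midline have swapped in a mirror flip.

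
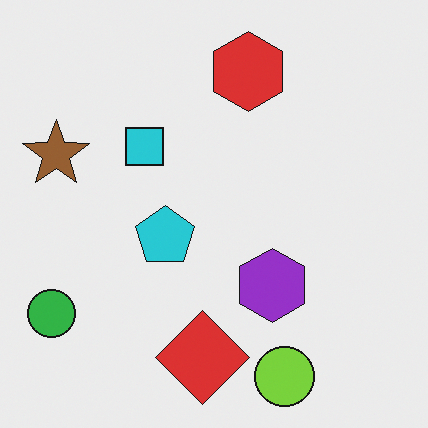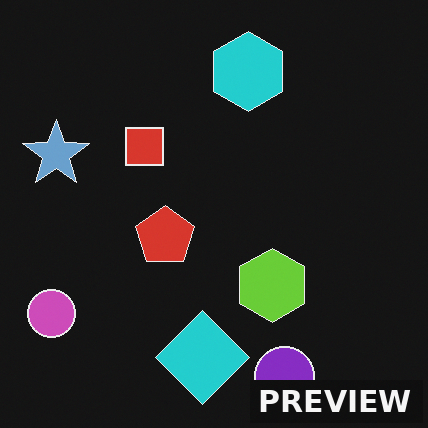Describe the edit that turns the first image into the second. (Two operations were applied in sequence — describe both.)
The transformation is: color-inverted (negative), then watermarked with the text "PREVIEW" in the lower-right corner.

The light background has become dark and every shape's color is its complement — a photographic negative. A dark label reading "PREVIEW" appears in the lower-right corner.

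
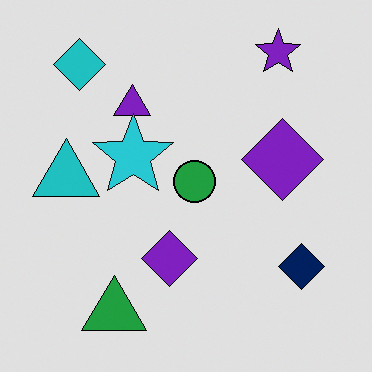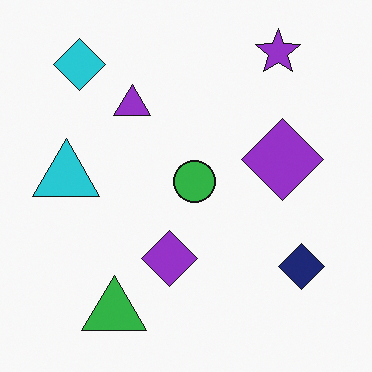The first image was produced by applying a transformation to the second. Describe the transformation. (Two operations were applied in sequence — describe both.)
This is the original image moderately posterized, then overlaid with an additional cyan star.

Each flat color has snapped to a coarser quantized level — most visibly, the near-white background has dropped to a flat grey. A cyan star appears in the first image that is absent from the second.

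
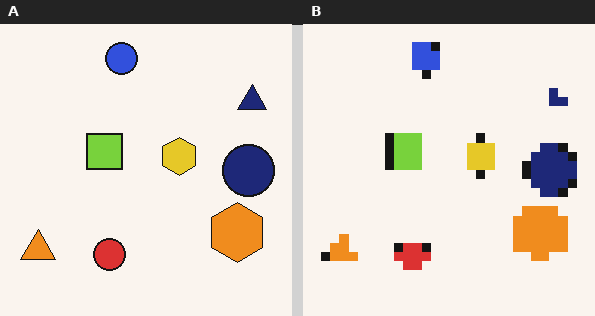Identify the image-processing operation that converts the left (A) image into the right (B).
The transformation is: coarsely pixelated.

Shapes are reduced to large square blocks; fine edges and outlines are lost — a downscale-then-upscale (mosaic) effect.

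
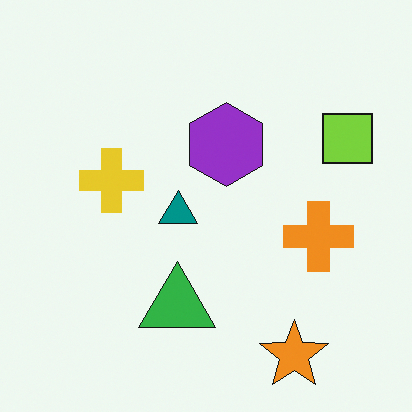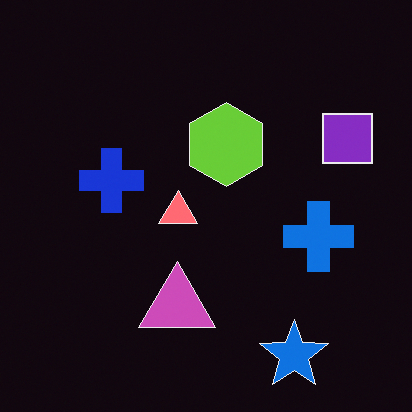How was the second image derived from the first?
This is the original image color-inverted (negative).

The light background has become dark and every shape's color is its complement — a photographic negative.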